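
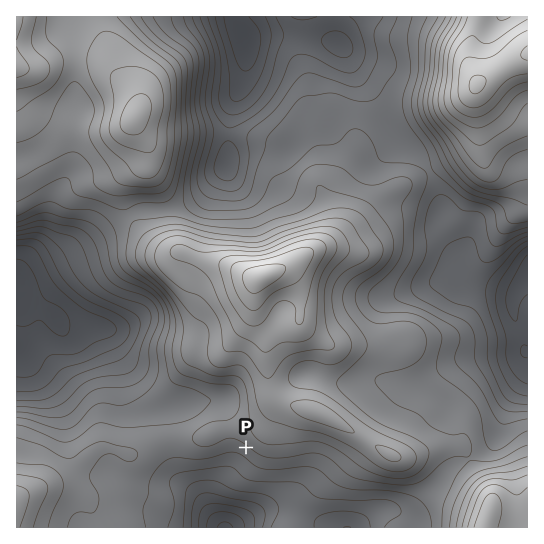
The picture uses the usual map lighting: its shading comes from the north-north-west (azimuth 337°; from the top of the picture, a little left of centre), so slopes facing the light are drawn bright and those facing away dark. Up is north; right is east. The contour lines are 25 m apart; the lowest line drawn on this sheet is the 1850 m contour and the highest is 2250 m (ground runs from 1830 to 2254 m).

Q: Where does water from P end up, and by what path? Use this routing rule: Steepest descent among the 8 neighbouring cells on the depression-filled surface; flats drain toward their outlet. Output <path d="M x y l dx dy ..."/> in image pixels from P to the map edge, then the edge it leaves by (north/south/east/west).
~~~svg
<path d="M246 447l-8 8-1 6-6 8-12 12-2 5 0 29 2 3 4 9"/>
exit: south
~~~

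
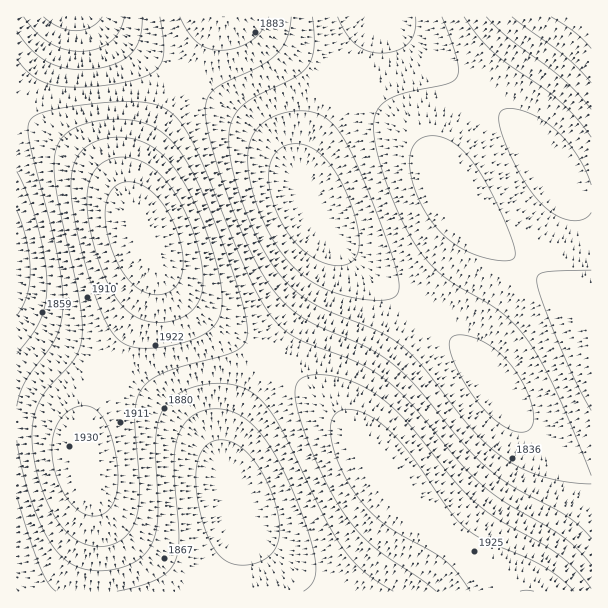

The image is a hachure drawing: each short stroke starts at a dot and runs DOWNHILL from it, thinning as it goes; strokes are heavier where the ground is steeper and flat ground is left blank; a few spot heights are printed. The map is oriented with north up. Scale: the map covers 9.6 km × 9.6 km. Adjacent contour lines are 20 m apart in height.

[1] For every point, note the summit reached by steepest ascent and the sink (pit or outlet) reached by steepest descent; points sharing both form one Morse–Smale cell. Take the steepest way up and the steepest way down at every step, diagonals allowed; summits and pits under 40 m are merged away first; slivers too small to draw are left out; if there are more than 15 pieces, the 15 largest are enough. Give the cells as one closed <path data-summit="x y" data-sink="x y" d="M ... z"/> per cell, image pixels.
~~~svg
<path data-summit="591 17" data-sink="311 204" d="M591 16l-216 0-7 22-10 21-48 81-9 31 5 24 12 23 18 24 41 38 79 62 28 29 44 57 32 30 30 22 2-1z"/><path data-summit="144 237" data-sink="236 498" d="M152 256l0 17-7 30-55 107-6 19-2 23-11-14-11-6-19-6-25-1 1 167 193 0 24-41 6-18 1-14-3-15-12-33 0-27 8-22 8-18 28-42-81-58-25-26z"/><path data-summit="144 237" data-sink="311 204" d="M374 16l-158 0-5 16-13 27-46 73-16 36-4 23 2 24 14 34 16 29 25 26 17 14 63 43 8-8 29-42 13-23 9-21 2-25-8-18-16-29-5-18 1-16 16-36 40-66 10-21z"/><path data-summit="527 591" data-sink="311 204" d="M326 229l4 13 0 19-6 18-18 32-35 51 47 35 31 31 45 60 35 35 84 69 78 0 1-112-13-6-19-16-32-30-44-57-28-29-99-78z"/><path data-summit="527 591" data-sink="236 498" d="M270 361l-28 43-14 34-2 33 12 33 3 20-7 27-23 39 1 2 300-1-83-68-35-35-45-60-31-31z"/><path data-summit="144 237" data-sink="17 263" d="M18 114l-2 0 0 309 25 3 19 6 11 6 7 6 3 8 3-23 6-19 55-107 7-30-1-16-6-18-15-32-22-30-37-31z"/><path data-summit="144 237" data-sink="72 17" d="M215 16l-198 0-1 97 23 13 51 36 28 27 16 27-2-25 8-35 18-34 40-63 13-27 5-12z"/>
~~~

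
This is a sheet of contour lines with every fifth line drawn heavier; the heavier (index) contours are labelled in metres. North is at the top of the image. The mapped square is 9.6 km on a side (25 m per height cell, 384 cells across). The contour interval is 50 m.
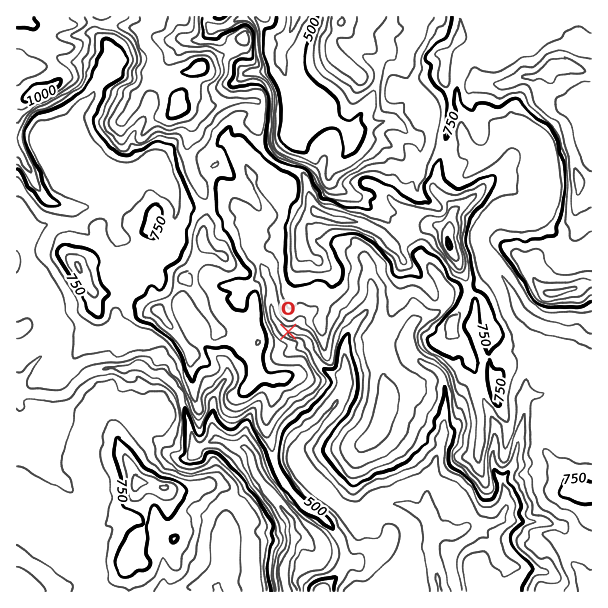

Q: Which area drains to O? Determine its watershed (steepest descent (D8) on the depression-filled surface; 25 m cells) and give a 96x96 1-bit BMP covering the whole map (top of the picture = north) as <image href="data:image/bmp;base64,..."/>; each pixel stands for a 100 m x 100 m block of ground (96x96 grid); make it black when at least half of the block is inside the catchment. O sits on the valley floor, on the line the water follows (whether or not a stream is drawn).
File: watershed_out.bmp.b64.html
<image width="96" height="96" href="data:image/bmp;base64,Qk2+BAAAAAAAAD4AAAAoAAAAYAAAAGAAAAABAAEAAAAAAIAEAAATCwAAEwsAAAIAAAAAAAAA////AAAAAAAAAAAAAAAAAAAAAAAAAAAAAAAAAAAAAAAAAAAAAAAAAAAAAAAAAAAAAAAAAAAAAAAAAAAAAAAAAAAAAAAAAAAAAAAAAAAAAAAAAAAAAAAAAAAAAAAAAAAAAAAAAAAAAAAAAAAAAAAAAAAAAAAAAAAAAAAAAAAAAAAAAAAAAAAAAAAAAAAAAAAAAAAAAAAAAAAAAAAAAAAAAAAAAAAAAAAAAAAAAAAAAAAAAAAAAAAAAAAAAAAAAAAAAAAAAAAAAAAAAAAAAAAAAAAAAAAAAAAAAAAAAAAAAAAAAAAAAAAAAAAAAAAAAAAAAAAAAAAAAAAAAAAAAAAAAAAAAAAAAAAAAAAAAAAAAAAAAAAAAAAAAAAAAAAAAAAAAAAAAAAAAAAAAAAAAAAAAAAAAAAAAAAAAAAAAAAAAAAAAAAAAAAAAAAAAAAAAAAAAAAAAAAAAAAAAAAAAAAAAAAAAAAAAAAAAAAAAAAAAAAAAAAAAAAAAAAAAAAAAAAAAAAAAAAAAAAAAAAAAAAAAAAAAAAAAAAAAAAAAAAAAAAAAAAAAAAAAAAAAAAAAAAAAAAAAAAAAAAAAAAAAAAAAAAAAAAAAAAAAAAAAAAAAAAAAAAAAAAAAAAAAAAAAAAAAAAAAAAAAAAAAAAAAwAAAAAAAAAAAAAAB+AAAAAAAAAAAAAAH/AAAAAAAAAAAAAAP/gAAAAAAAAAAAAAf/gAAAAAAAAAAAAA//gAAAAAAAAAAAAA//wAAAAAAAAAAAAB//wAAAAAAAAAAAAB//wAAAAAAAAAAAAD//wAAAAAAAAAAAAD//wAAAAAAAAAAAAH//4AAAAAAAAAAAAP//4AAAAAAAAAAAAH//4AAAAAAAAAAAAD//4AAAAAAAAAAAAD//8AAAAAAAAAAAAB//8AAAAAAAAAAAAB//8AAAAAAAAAAAAB//4AAAAAAAAAAAAB//4AAAAAAAAAAAAB//4AAAAAAAAAAAAA//8AAAAAAAAAAAAA//+AAAAAAAAAAAAA//+AAAAAAAAAAAAA//+AAAAAAAAAAAAA//+AAAAAAAAAAAAB//+AAAAAAAAAAAAD//+AAAAAAAAAAAAD//8AAAAAAAAAAAAH//8AAAAAAAAAAAAH//wAAAAAAAAAAAAH/+AAAAAAAAAAAAAP/8AAAAAAAAAAAAAP/4AAAAAAAAAAAAAP/4AAAAAAAAAAAAAH/4AAAAAAAAAAAAAH/4AAAAAAAAAAAAAH/wAAAAAAAAAAAAAH/wAAAAAAAAAAAAAP/4AAAAAAAAAAAAAP/4AAAAAAAAAAAAAAPwAAAAAAAAAAAAAAAAAAAAAAAAAAAAAAAAAAAAAAAAAAAAAAAAAAAAAAAAAAAAAAAAAAAAAAAAAAAAAAAAAAAAAAAAAAAAAAAAAAAAAAAAAAAAAAAAAAAAAAAAAAAAAAAAAAAAAAAAAAAAAAAAAAAAAAAAAAAAAAAAAAAAAAAAAAAAAAAAAAAAAAAAAAAAAAAAAAAAAAAAAAAAAAAAAAAAAAAAAAAAAAAAAAAAAAAAA="/>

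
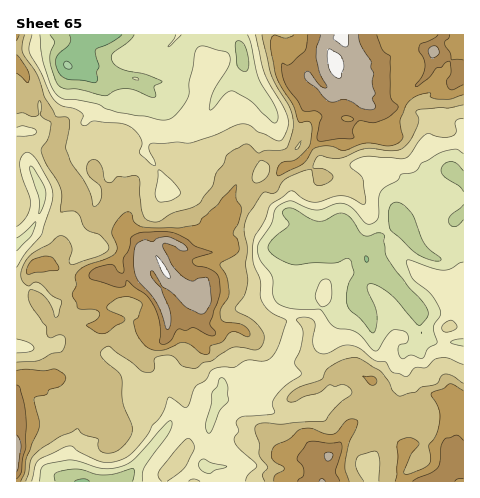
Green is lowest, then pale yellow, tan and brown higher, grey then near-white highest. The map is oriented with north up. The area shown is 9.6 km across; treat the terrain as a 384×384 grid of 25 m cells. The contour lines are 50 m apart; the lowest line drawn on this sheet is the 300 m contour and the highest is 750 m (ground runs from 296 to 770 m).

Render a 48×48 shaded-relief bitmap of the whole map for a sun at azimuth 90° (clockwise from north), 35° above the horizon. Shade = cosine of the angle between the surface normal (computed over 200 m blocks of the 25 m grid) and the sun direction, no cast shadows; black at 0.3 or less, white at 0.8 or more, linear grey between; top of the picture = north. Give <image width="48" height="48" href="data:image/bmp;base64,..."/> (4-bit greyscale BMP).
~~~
<image width="48" height="48" href="data:image/bmp;base64,Qk32BAAAAAAAAHYAAAAoAAAAMAAAADAAAAABAAQAAAAAAIAEAAATCwAAEwsAABAAAAAAAAAAAAAAABEREQAiIiIAMzMzAERERABVVVUAZmZmAHd3dwCIiIgAmZmZAKqqqgC7u7sAzMzMAN3d3QDu7u4A////AP/sqpZnhjJXmYmYd1REVmV73bl1ZlVpqv/rmXVXmnRGeruXh2Q0VVV73bllaIZFif/amGVXm8lFaLuHh1M0ZmZ67rl1aKhDaP/LqGZnm8yFZ5uYdlVEZ2Z53rl2Z5hUZ/66qYd3is3HVpqXZmVnZWiYm7mHZ5lUeO26qYeIebzKZpuWZlV4dVmoaKmJiJhUee26qZiIirq7loumZmd4h3iHVpmJmZhUee26qYiHi6mrl4uoZ3h2Z4iHZomImZhUee2pqYh3qpmqmKupdmiGV4iId3iYiYdVicuZqYd4qpmaiKupd3eGRoiYh2eamHVXiamIu5eJq5iZh6u6d4iHVWeIh2esqXdli3iIq5iJqoeah5q6iKh3d2Zmd3m8uGd3mnh3mYiaqGeqdompmqiIh2d2Z5q7uHZnmndmdnm6hniZd3ebqYialmiHZ5uZuYdXmnZndWi6d4VYqXeaqXmst2moeKuHmpdomXdnhmeJl2Vmmoh6uYu7yGmpiKt1irhWiYh2d3d5qHdTioebqau6uXm6map1erc0inZod3dnmYdCmni9uqqqmIq7qalmiqdDelV5hWiJqXYjqGjO2qq7qYiaqphnm5ZEaDWJdFeaqHQXlnnO3LvMqXZ6u5doqnVFeEaHdUeYiGJZd5m93LzLqYZ6u4eJl1RWiFd2h1Z3iEWHeqit27zLqYd5u5iZdEZ3iBWImFRolkd2vJisy83LqYd4mqmHVFeYdgF6u3RFdUZ5y6qqq97KmYiIibllVYqoZAFYq6lkMiWbuaqprP/amZmIiahVaal3dzNGirl0IzWJisuYjP/amYiImYdmipd4iJY1eZdkNmZ3mpiJrN3cqYiJmHeImXZ5mMlEiGZ2V6qHd3d3ndzduYiJl1arqGaJmMxzaHdmeLyXZ3ZmjNveyXeJhja8p3eJmcyTR4h1ebyod2ZVe8vNx0aahVnMp3iImcyjJomGaby5d2VVerqquFeZh4vLmIiYmc2CN5mHeKu6d2ZmaamJuWeJmau6mZmZmdtRSJmIiJq5d3d2aLpnqoeJqqqqqZqpmdkiepiJmZqod3eHZqtzarmZqqmZmJupiLclmpiJmamGeIeId4qGZ5yomqmIiaqqh5dGqpmZial3iIeIh4mId1iXeql2i7qaiIdVm5mYiamYiId3d4mZVWNYiJh4rduZmodUe6mIiaqYiJd2d4qpQ1InqqmJrNuYm3dmi7mIiamIeJl3d5qoMDU3qYiKvLuYq3iJmqqZmZmYd4mHeJqnECdnmHeKzcqImXmruZmZiJmYZniYeJqEADd3h2irzLmIiVnO2YmYeJmHdmiZiJlgAWZniJmsyZl3ilnv2YmHd4iHdmeamZcgBGd2eJu8yHmWaJz/6od2Z4iIhlaKuoQAFWhleau7uWaYZe//6mZlV4iIl1V5zGEANmZFmqu7qnV5df7v2oZVZ4iImGZ5zVAAZ2Q1mqu6qWNruf7dy5dmVneImXeZukACeFM2iru7qFN8y//cu6qGVFeHeJiZqDAFh0M1e8u7qGdoqg=="/>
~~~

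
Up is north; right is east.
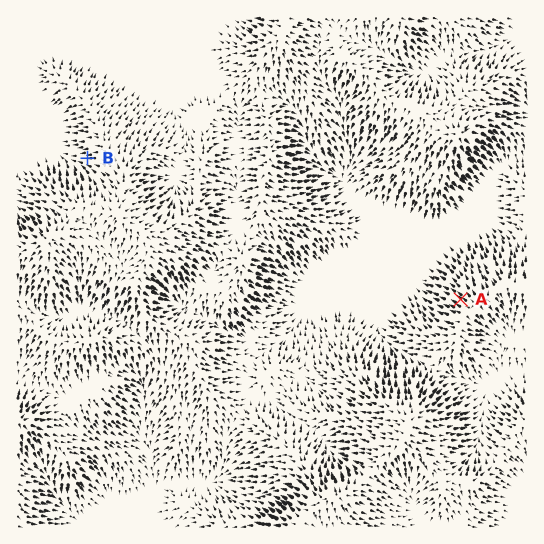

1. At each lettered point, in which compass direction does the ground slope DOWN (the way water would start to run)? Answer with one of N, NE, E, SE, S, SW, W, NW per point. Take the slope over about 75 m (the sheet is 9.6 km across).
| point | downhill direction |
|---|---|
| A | NW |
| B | W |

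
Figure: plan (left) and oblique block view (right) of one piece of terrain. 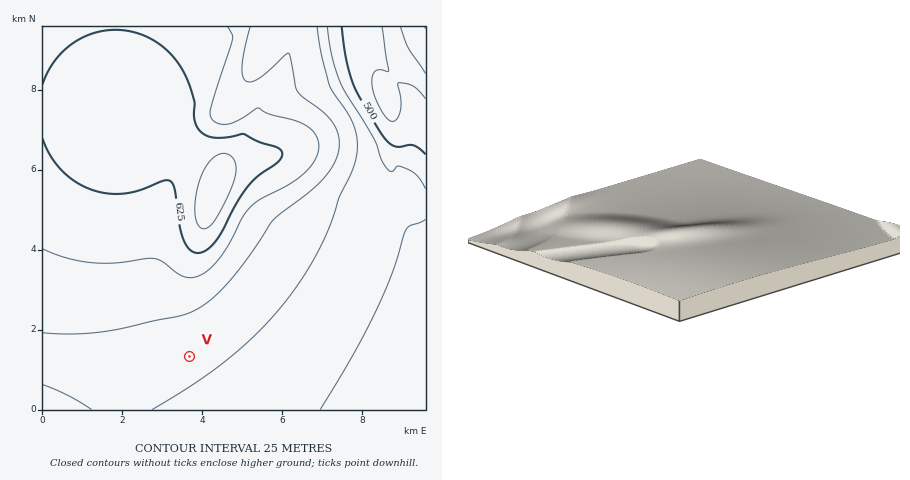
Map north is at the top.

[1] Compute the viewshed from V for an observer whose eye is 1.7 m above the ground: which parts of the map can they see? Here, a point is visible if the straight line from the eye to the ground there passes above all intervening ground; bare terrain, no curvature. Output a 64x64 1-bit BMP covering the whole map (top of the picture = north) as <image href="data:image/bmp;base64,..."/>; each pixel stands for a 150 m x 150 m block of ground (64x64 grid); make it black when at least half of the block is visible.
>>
<image width="64" height="64" href="data:image/bmp;base64,Qk0+AgAAAAAAAD4AAAAoAAAAQAAAAEAAAAABAAEAAAAAAAACAAATCwAAEwsAAAIAAAAAAAAA////AAAAAAAf///////////////////////////////wH////////4AP////////AAP///////8AAf///////wAB////////AAD///////8AAP///////wAA///wAH//AAD//8AAA/8AAf//gAAAPwAB//8AAAADAAH//wAAAAAAA//+AAAAAAAD//4AAAAAAAP//gAAAAAAA//+AAAAAAAH7/4AAAAAAAfH/gAAAAAAB8f+AAAAAAAHg/4AAAAAAAeD/gAAAAAAB4P+AAAAAAAHAf4AAAAAAAMB/gAAAAAAAwD+AAAAAAAAAP4AAAAAAAAAfgAAAAAAAAA8AAAAAAAAABwAAAAAAAAAAAAAAAAAAAAAAAAAAAAAAAAAAAAAAAAAAD+AAAAAAAAAf+AAAAAAAAA/8AAAAAAAAB/4AAAAAAAAD/wAAAAAAAAD+AAAAAAAAAAAAAAAAAAAAAAAAAAAAAAAAAAAAAAAAAAAAAAAAAAAAAAAAAAAAAAAAAAAAAAAAAAAAAAAAAAAAAAAAAAAAAAAAAAAAAAAAAAAAAAAAAAAAAAAAAAAAAAAAAAAAAAAAAAAAAAAAAAAAAAAAAAAAAAAAAAAAAAAAAAAAAAAAAAAAAAAAAAAAAAAAAAAAAAAAAAAAAAAAAAAAAAAAAAAAAAAAAAAAAAAAAAAAAAAAAAAAAAAAA=="/>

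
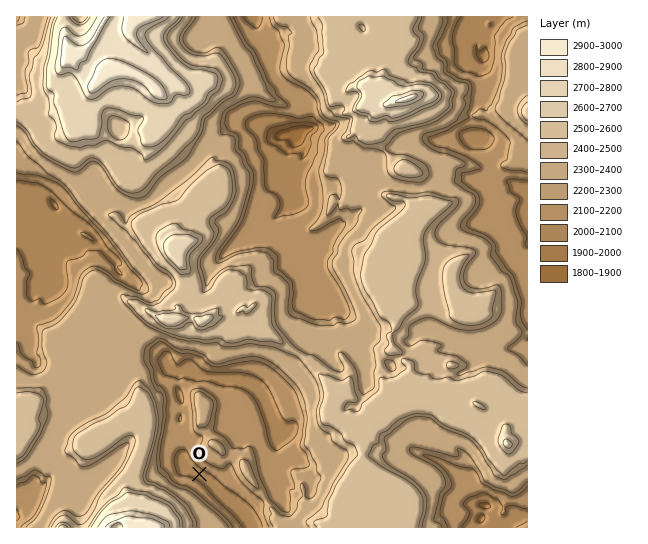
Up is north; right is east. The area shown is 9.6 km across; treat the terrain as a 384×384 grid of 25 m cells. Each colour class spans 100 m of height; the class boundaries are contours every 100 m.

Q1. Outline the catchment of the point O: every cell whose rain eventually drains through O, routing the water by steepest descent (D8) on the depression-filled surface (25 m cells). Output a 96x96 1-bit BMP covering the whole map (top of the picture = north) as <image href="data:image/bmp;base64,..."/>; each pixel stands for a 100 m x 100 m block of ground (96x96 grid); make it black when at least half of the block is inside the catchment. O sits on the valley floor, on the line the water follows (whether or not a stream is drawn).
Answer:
<image width="96" height="96" href="data:image/bmp;base64,Qk2+BAAAAAAAAD4AAAAoAAAAYAAAAGAAAAABAAEAAAAAAIAEAAATCwAAEwsAAAIAAAAAAAAA////AAAAAAAAAAPwAAA8OAPAAAAAAAfwAAB/+AeAAAAAAAf4AAB//A+AAAAAAAf8AAD//j+AAAAAAAf+AAH///+AAAAAAAf/AAH///+AAAAAAAf/gAP///8AAAAAAAf/gAf///4AAAAAAAf/wAf///gAAAAAAAP/wA///+AAAAAAAAP/4B///4AAAAAAAAP/4B///4AAAAAAAAH/8D///4AAAAAAAAH//P///4AAAAAAAAH//////4AAAAAAAAD//////4AAAAAAD4D//////wAAAADAH8B//////gAAAADkP+B//////gAAAAD///D//////AAAAAB///z/////8AAAAAB///9/////4AAAAAAf////////4AAAAAAf////////4AAAAAAP////////4AAAAAAH////////4AAAAAAB////////4AAAAAAA////////wAAAAAAAf///////gAAAAAAAf///////AAAAAAAAP//////+AAAAAAAAH//////8AAAAAAAAD//////4AAAAAAAAB//////wAAAAAAAAA//////AAAAAAAAAA/////+AAAAAAAAAAf////8AAAAAAAAAAP////wAAAAAAAAAAf////gAAAAAAAAAAf/og/gAAAAAAAAAAf+AAHAAAAAAAAAAAf8AAAAAAAAAAAAAAfgAAAAAAAAAAAAAAPAAAAAAAAAAAAAAAAAAAAAAAAAAAAAAAAAAAAAAAAAAAAAAAAAAAAAAAAAAAAAAAAAAAAAAAAAAAAAAAAAAAAAAAAAAAAAAAAAAAAAAAAAAAAAAAAAAAAAAAAAAAAAAAAAAAAAAAAAAAAAAAAAAAAAAAAAAAAAAAAAAAAAAAAAAAAAAAAAAAAAAAAAAAAAAAAAAAAAAAAAAAAAAAAAAAAAAAAAAAAAAAAAAAAAAAAAAAAAAAAAAAAAAAAAAAAAAAAAAAAAAAAAAAAAAAAAAAAAAAAAAAAAAAAAAAAAAAAAAAAAAAAAAAAAAAAAAAAAAAAAAAAAAAAAAAAAAAAAAAAAAAAAAAAAAAAAAAAAAAAAAAAAAAAAAAAAAAAAAAAAAAAAAAAAAAAAAAAAAAAAAAAAAAAAAAAAAAAAAAAAAAAAAAAAAAAAAAAAAAAAAAAAAAAAAAAAAAAAAAAAAAAAAAAAAAAAAAAAAAAAAAAAAAAAAAAAAAAAAAAAAAAAAAAAAAAAAAAAAAAAAAAAAAAAAAAAAAAAAAAAAAAAAAAAAAAAAAAAAAAAAAAAAAAAAAAAAAAAAAAAAAAAAAAAAAAAAAAAAAAAAAAAAAAAAAAAAAAAAAAAAAAAAAAAAAAAAAAAAAAAAAAAAAAAAAAAAAAAAAAAAAAAAAAAAAAAAAAAAAAAAAAAAAAAAAAAAAAAAAAAAAAAAAAAAAAAAAAAAAAAAAAAAAAAAAAAAAAAAAAAAAAAAAAAAAAAAAAAAAAAAAAAAAAAAAAAAAAAAAAAAAAAAAAAAAAAAAAAAAAAAAAAAAAAAAAAAAAAAAAAAAAAAAAAAAAAAAAAAAAAAAAA="/>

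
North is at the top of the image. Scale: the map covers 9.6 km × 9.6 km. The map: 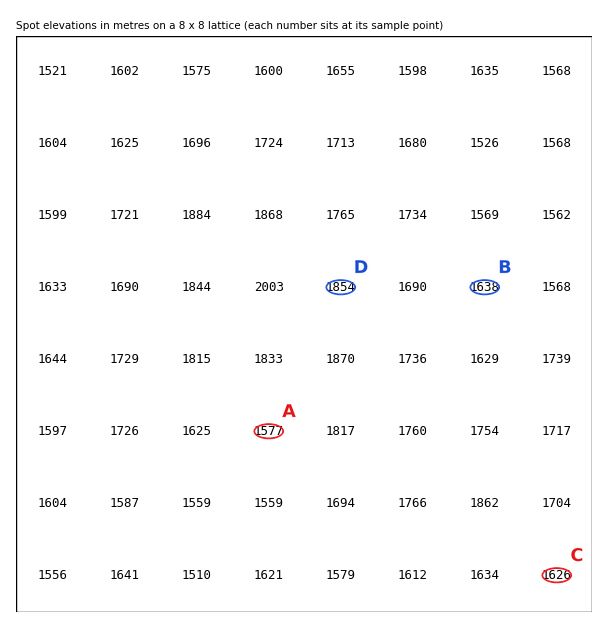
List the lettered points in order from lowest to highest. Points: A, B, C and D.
A C B D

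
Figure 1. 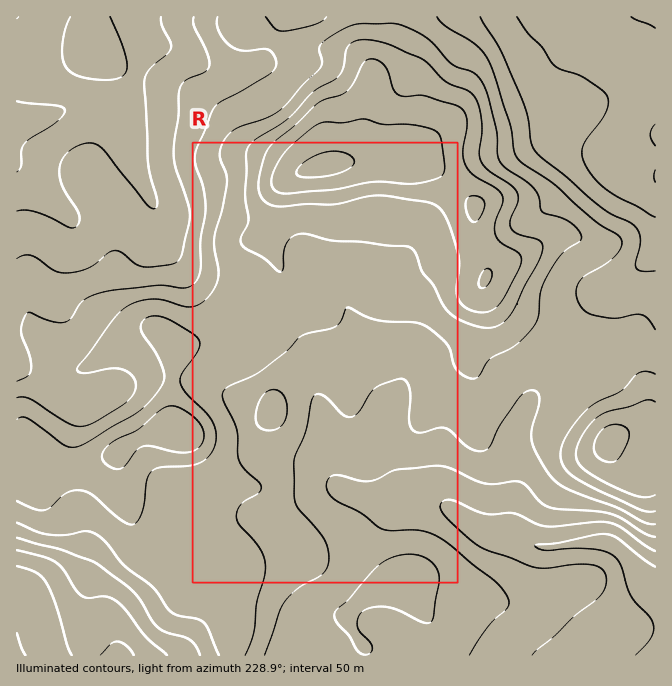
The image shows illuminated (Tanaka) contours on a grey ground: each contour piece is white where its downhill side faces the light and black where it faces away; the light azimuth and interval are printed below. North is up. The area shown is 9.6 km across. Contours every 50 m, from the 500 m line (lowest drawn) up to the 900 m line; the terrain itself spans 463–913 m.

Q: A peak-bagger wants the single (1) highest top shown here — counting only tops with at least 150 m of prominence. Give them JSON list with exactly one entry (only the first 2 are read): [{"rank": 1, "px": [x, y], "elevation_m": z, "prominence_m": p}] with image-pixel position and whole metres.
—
[{"rank": 1, "px": [325, 165], "elevation_m": 913, "prominence_m": 450}]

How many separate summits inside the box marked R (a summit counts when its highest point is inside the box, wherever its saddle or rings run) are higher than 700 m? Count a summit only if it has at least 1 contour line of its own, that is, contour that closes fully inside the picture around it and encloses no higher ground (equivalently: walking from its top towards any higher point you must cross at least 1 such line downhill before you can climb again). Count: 2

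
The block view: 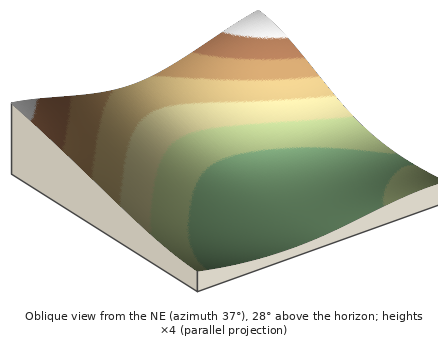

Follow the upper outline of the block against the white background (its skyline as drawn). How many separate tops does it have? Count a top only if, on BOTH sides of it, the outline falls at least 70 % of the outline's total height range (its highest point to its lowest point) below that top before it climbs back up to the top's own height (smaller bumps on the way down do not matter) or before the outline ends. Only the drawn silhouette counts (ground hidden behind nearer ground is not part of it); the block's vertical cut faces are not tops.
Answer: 0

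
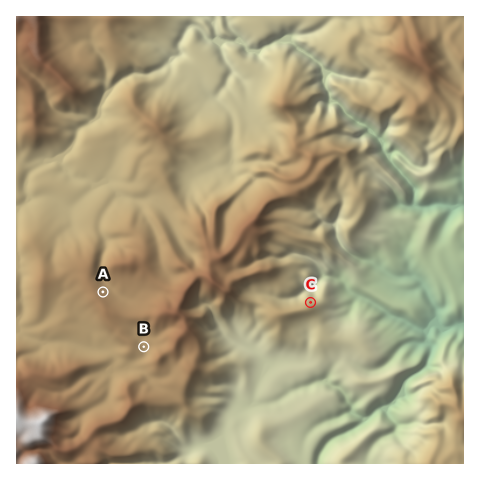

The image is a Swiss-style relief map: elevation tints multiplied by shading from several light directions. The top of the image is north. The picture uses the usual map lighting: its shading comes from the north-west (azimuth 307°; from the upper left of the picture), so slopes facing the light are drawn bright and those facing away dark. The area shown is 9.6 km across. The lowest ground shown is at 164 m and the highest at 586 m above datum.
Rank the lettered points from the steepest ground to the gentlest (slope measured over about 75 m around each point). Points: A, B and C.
C A B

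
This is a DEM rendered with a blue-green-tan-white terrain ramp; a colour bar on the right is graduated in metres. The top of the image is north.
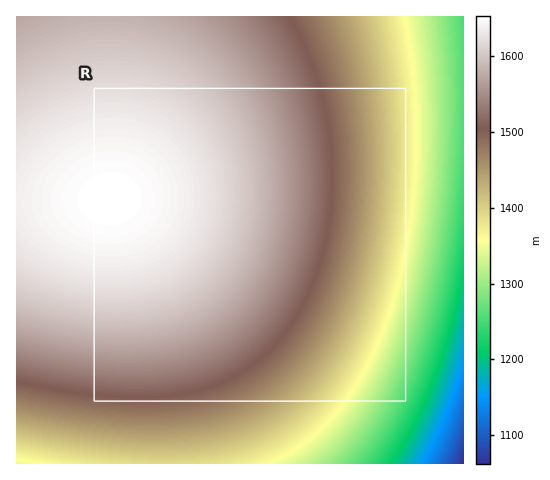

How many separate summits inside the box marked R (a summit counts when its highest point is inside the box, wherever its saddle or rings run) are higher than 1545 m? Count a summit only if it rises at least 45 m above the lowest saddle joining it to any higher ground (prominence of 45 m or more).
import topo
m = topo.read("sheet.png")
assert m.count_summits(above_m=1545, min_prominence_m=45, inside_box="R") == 1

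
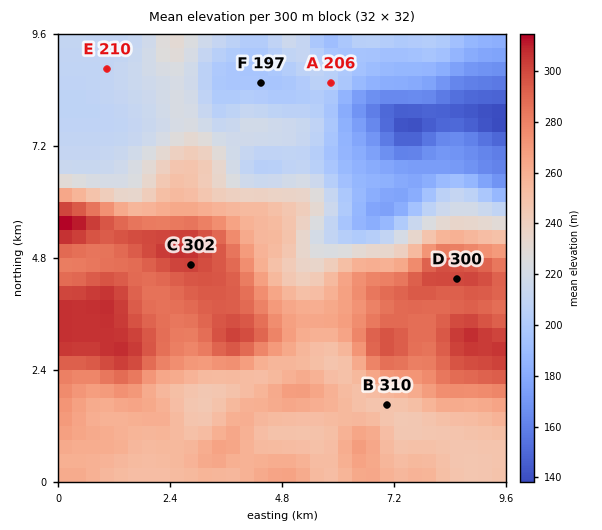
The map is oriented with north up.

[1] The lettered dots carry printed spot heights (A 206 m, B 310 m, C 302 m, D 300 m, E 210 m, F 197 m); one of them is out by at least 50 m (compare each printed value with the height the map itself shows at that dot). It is B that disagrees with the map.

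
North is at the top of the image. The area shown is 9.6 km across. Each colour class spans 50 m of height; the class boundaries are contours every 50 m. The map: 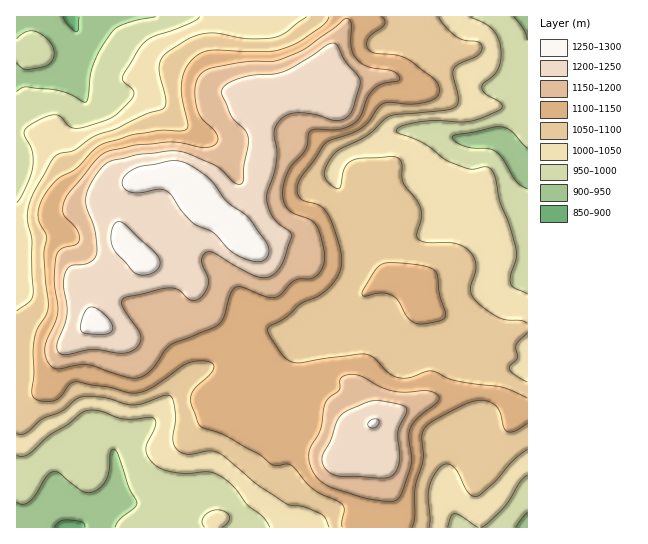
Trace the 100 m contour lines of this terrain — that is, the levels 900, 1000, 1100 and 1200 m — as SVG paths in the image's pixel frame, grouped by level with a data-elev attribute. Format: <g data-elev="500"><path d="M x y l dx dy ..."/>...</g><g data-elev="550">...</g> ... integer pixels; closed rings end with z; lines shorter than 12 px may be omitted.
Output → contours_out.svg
<g data-elev="900"><path d="M54 527l5-5 8-2 15 2 3 2 0 3"/><path d="M79 17l0 12-2 3-8-6-6-9"/></g><g data-elev="1000"><path d="M222 527l6-5 1-5-3-5-8-2-8 2-6 5-2 5 3 5"/><path d="M448 527l3-11 4-2 24 13"/><path d="M481 527l6-4 16-15 18-27 6-6"/><path d="M17 455l5 1 7-2 20-19 18-10 13-11 6-3 13 0 26 8 28-1 3 3-1 5-9 23 1 6 6 8 9 6 12 3 13 1 20-1 12 3 14 11 14 19 16 12 7 10"/><path d="M527 294l-13-6-3-5 0-8 5-17 0-8-7-25-9-24-5-23-4-8-6-3-15 2-19-6-8-5-19-15-28-12 1-2 4-3 20-4 16-1 25 1 11-1 28-12 1-3-1-3-15-9-4-7 1-4 11-8 5-8 2-13-2-13-4-8-5-6-20-10"/><path d="M200 17l-5 4-8 4-36 12-9 8-19 32 1 5 9 8 1 5-6 8-15 14-24 9-14 2-6-2-10-10-6-1-13 4-13 8-3 7 8 16 1 16-6 18-10 18"/></g><g data-elev="1100"><path d="M412 527l3-10 0-30 8-28-1-24 2-5 4-5 35-20 18-5 9 2 7 5 4 7 3 13 3 5 8-1 12-8"/><path d="M527 398l-24-11-48-6-22-10-7 0-17 7-11 0-10-5-14-15-8-4-37 4-28 5-8-1-10-7-15-22 0-4 2-3 15-8 16-15 16-6 9-6 9-10 5-11 2-9-1-11-12-35-10-10-18-6-4-8 1-6 3-7 22-32 6-5 22-8 11-5 7-7 9-13 5-4 7-2 19 2 12-1 13-4 5-5 0-7-3-6-26-21-13-5-23-2-6-4-1-6 2-5 15-13 1-4-3-4"/><path d="M416 323l7 1 14-2 6-3 2-2 0-6-6-17-3-21-6-5-13-3-26-2-10 2-6 5-10 17-3 6 0 2 4 1 16-3 10 2 6 6 10 17z"/><path d="M329 17l-5 8-21 14-24 11-12 1-54-1-14 4-11 11-6 14 0 16 6 30-2 5-7 1-20-1-24 4-32 10-9 6-17 18-18 10-9 9-8 12-4 14 1 9 8 15-3 20 4 49-1 8-10 15-2 9-2 13 1 24-2 16 1 6 4 3 8 2 8-1 8-4 9-13 7-2 33 5 19 6 9 0 15-6 34-24 12-2 11 1 3 3 0 5-18 19-4 8 0 8 8 20 4 3 24 9 32 17 14 11 5 1 9-2 4 1 23 25 28 15 2 5-2 11 0 6"/></g><g data-elev="1200"><path d="M377 478l13-1 4-3 3-5 3-12-2-26 9-21-1-3-5-2-24-5-12 3-18 8-6 4-4 7-6 17-8 14-1 6 4 10 9 6z"/><path d="M61 354l8 0 24-5 30 4 11-3 6-7 1-8-18-28-1-4 1-4 4-2 43-9 9 2 11 10 8-1 7-6 3-8 0-7-6-17 1-6 4-3 7 1 25 15 19 9 11 0 8-6 7-10 8-26-3-4-15-12-4-8-3-9 0-9 7-20 3-14-3-29 7-11 5-4 7-2 18 1 26 7 8-2 5-5 4-8 6-25-2-6-13-14-8-16-4-2-6 2-17 12-27 15-9 2-29 3-15 5-7 5-1 7 8 20 4 6 11 10 3 7 0 9-4 21-1 14-2 3-7-2-19-17-26-11-11-3-43 4-24 6-10 8-11 17-4 13 1 10 8 22 2 23-2 4-5 4-5 2-14 2-4 3-2 4-2 12 4 20 0 10-10 31 1 5z"/></g>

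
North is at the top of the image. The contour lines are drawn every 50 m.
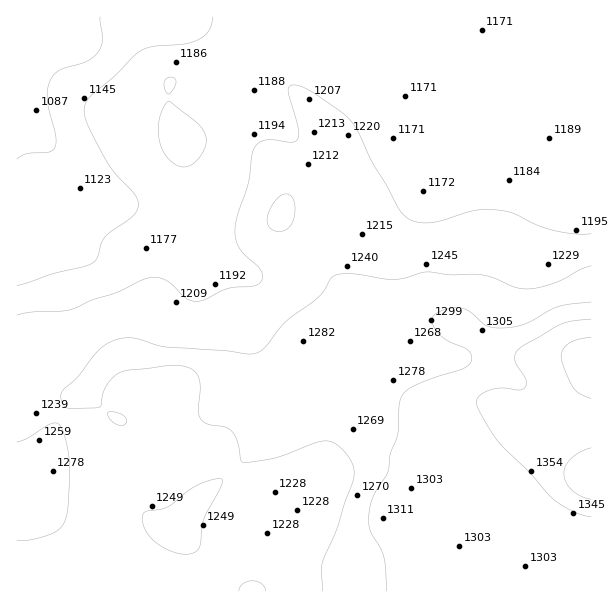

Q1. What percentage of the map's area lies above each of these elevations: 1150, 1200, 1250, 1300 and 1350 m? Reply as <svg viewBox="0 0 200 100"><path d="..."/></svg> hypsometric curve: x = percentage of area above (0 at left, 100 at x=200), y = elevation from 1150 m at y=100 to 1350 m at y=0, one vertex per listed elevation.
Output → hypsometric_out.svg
<svg viewBox="0 0 200 100"><path d="M184 100l-56-25-62-25-34-25-23-25"/></svg>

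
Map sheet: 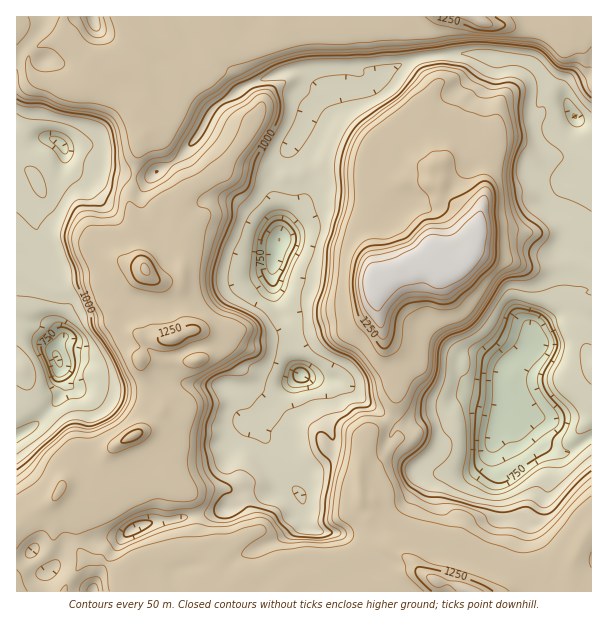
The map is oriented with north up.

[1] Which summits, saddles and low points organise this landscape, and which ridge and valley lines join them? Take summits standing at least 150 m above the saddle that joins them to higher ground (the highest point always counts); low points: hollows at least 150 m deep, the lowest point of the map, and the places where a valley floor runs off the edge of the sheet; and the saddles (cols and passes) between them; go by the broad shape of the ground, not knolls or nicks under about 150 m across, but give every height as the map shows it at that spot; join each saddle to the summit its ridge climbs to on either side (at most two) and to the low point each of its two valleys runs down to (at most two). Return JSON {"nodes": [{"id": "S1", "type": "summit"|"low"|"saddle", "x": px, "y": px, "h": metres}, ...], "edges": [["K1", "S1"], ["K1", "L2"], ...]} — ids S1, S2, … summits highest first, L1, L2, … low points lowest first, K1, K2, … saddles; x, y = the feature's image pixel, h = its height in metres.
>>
{"nodes": [
{"id": "S1", "type": "summit", "x": 431, "y": 258, "h": 1430},
{"id": "S2", "type": "summit", "x": 480, "y": 21, "h": 1335},
{"id": "S3", "type": "summit", "x": 470, "y": 591, "h": 1332},
{"id": "L1", "type": "low", "x": 501, "y": 408, "h": 634},
{"id": "L2", "type": "low", "x": 57, "y": 357, "h": 643},
{"id": "L3", "type": "low", "x": 279, "y": 240, "h": 650},
{"id": "L4", "type": "low", "x": 302, "y": 374, "h": 709},
{"id": "K1", "type": "saddle", "x": 96, "y": 482, "h": 1169},
{"id": "K2", "type": "saddle", "x": 389, "y": 419, "h": 1109},
{"id": "K3", "type": "saddle", "x": 134, "y": 177, "h": 1104},
{"id": "K4", "type": "saddle", "x": 189, "y": 137, "h": 1023},
{"id": "K5", "type": "saddle", "x": 437, "y": 54, "h": 910},
{"id": "K6", "type": "saddle", "x": 273, "y": 173, "h": 905},
{"id": "K7", "type": "saddle", "x": 291, "y": 335, "h": 894}],
"edges": [["K1", "S3"], ["K1", "L1"], ["K1", "L2"], ["K2", "S1"], ["K2", "S3"], ["K2", "L1"], ["K2", "L4"], ["K3", "S2"], ["K3", "S3"], ["K3", "L2"], ["K4", "S2"], ["K4", "L2"], ["K4", "L3"], ["K5", "S1"], ["K5", "S2"], ["K5", "L1"], ["K5", "L3"], ["K6", "S1"], ["K6", "S3"], ["K6", "L3"], ["K7", "S1"], ["K7", "S3"], ["K7", "L3"], ["K7", "L4"]]}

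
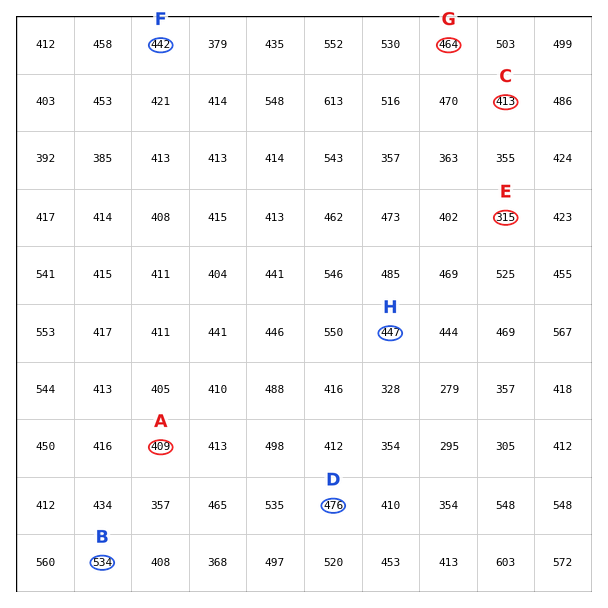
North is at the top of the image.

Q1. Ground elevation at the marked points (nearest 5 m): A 410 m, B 535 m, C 415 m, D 475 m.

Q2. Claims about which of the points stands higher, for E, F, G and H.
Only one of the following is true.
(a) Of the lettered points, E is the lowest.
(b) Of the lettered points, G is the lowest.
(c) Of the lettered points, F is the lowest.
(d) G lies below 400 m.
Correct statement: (a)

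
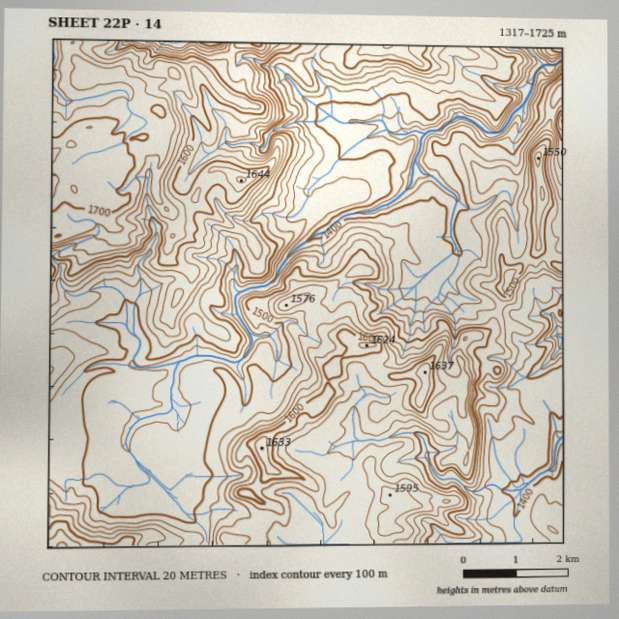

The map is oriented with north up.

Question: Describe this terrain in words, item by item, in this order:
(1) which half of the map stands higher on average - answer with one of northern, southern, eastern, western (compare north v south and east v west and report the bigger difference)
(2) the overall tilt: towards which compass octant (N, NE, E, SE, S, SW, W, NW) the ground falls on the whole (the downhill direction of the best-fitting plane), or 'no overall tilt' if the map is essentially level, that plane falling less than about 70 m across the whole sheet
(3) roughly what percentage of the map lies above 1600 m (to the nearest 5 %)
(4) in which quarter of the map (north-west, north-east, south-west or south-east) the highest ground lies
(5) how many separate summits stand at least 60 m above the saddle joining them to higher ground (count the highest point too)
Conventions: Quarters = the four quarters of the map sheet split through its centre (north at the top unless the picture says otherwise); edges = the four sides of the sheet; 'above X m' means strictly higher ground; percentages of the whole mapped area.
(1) On average the western half of the map is the higher ground.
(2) On the whole the ground falls towards the east.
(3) Roughly 15 % of the ground is higher than 1600 m.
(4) Look to the north-west quarter for the highest ground.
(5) There are 6 summits with 60 m or more of prominence.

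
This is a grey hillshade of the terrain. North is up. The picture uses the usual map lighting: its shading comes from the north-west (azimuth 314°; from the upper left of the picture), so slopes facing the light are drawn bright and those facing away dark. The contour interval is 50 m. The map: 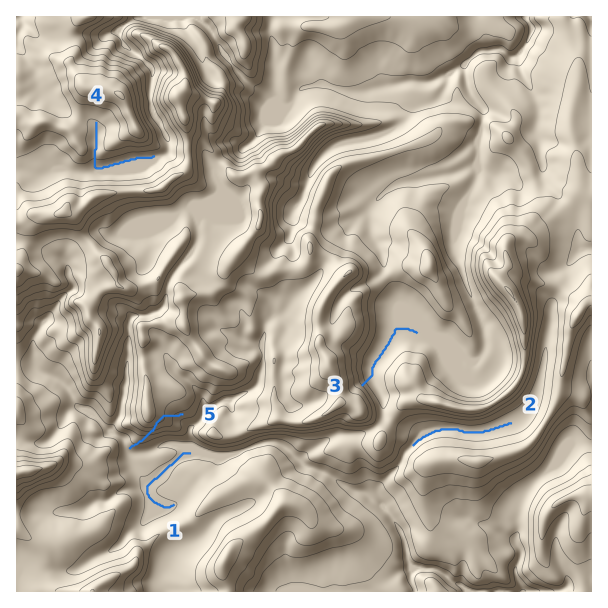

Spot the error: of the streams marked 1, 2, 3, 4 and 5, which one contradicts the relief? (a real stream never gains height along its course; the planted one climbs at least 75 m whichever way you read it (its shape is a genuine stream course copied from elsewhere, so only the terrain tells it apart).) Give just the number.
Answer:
5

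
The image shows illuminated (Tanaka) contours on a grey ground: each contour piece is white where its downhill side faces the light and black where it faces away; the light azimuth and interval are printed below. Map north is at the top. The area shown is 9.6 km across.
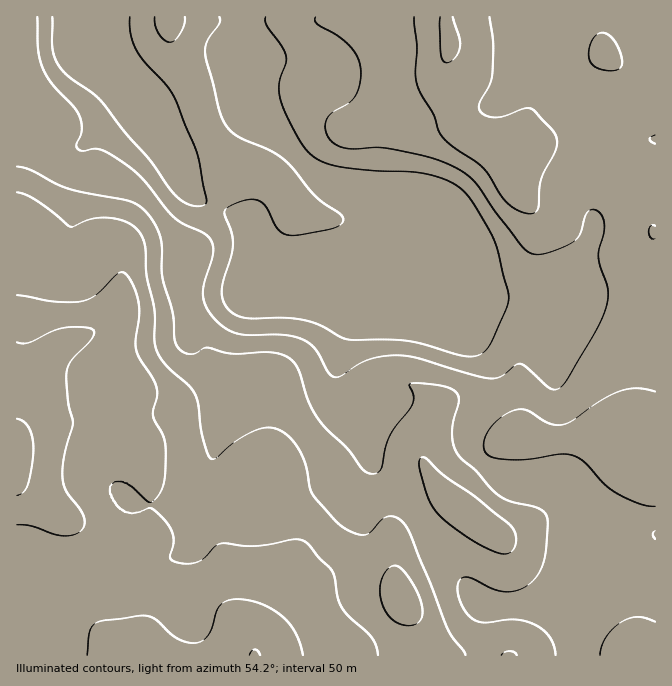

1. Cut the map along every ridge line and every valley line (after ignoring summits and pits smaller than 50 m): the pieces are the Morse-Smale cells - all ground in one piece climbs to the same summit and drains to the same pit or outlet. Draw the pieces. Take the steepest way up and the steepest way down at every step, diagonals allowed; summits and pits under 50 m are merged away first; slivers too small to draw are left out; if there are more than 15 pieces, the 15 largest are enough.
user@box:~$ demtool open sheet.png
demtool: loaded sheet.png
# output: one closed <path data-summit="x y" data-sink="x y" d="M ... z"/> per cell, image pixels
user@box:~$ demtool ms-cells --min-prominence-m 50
<path data-summit="17 447" data-sink="77 17" d="M77 16l-61 1 0 617 12-1 13-15 15-24 22-21 29-4 11-5 17-3 25 0 17-5 8-5 8-13 3-36 16-43 1 11 6 12 18 19 8 7 12 5 13-2 44-22 40-11 12-11 4-8-2 14-7 12-3 12 1 18 7 22 0 20-5 20 0 20 12 21 32 35 5 3 245 0 1-363-4-2-13 0-24-5-38 10-13 0-17-7-25 5-27 2-91-38-39-37-2 6-11 11-14 5-21 1-23 5-14-1-12-10-10-14-26-11-13-4-17-8-13-11-16-37-19-28-10-27-14-14-20-15-29-29-3-5z"/><path data-summit="450 43" data-sink="77 17" d="M655 16l-410 0-1 37 25 62 17 30 49 48 22 11 6 8 1 8 40 38 91 38 27-2 22-5 20 7 13 0 38-10 40 7z"/><path data-summit="255 655" data-sink="77 17" d="M370 459l-4 8-12 11-40 11-49 24-13-2-18-13-18-21-3-7-1-11-3 11-11 25-4 15-1 28-5 10-11 8-17 5-25 0-17 3-11 5-23 2-9 3-19 20-22 33-9 7-9 1 0 20 392 1-35-38-12-21 0-20 5-20 0-20-7-22-1-18 3-12 7-12z"/><path data-summit="169 18" data-sink="77 17" d="M244 16l-166 0 0 19 32 34 20 15 14 14 14 34 15 21 13 32 11 13 22 11 13 4 26 11 10 14 12 10 14 1 54-10 15-12 1-4-1-11-13-13-15-6-54-55-37-85z"/>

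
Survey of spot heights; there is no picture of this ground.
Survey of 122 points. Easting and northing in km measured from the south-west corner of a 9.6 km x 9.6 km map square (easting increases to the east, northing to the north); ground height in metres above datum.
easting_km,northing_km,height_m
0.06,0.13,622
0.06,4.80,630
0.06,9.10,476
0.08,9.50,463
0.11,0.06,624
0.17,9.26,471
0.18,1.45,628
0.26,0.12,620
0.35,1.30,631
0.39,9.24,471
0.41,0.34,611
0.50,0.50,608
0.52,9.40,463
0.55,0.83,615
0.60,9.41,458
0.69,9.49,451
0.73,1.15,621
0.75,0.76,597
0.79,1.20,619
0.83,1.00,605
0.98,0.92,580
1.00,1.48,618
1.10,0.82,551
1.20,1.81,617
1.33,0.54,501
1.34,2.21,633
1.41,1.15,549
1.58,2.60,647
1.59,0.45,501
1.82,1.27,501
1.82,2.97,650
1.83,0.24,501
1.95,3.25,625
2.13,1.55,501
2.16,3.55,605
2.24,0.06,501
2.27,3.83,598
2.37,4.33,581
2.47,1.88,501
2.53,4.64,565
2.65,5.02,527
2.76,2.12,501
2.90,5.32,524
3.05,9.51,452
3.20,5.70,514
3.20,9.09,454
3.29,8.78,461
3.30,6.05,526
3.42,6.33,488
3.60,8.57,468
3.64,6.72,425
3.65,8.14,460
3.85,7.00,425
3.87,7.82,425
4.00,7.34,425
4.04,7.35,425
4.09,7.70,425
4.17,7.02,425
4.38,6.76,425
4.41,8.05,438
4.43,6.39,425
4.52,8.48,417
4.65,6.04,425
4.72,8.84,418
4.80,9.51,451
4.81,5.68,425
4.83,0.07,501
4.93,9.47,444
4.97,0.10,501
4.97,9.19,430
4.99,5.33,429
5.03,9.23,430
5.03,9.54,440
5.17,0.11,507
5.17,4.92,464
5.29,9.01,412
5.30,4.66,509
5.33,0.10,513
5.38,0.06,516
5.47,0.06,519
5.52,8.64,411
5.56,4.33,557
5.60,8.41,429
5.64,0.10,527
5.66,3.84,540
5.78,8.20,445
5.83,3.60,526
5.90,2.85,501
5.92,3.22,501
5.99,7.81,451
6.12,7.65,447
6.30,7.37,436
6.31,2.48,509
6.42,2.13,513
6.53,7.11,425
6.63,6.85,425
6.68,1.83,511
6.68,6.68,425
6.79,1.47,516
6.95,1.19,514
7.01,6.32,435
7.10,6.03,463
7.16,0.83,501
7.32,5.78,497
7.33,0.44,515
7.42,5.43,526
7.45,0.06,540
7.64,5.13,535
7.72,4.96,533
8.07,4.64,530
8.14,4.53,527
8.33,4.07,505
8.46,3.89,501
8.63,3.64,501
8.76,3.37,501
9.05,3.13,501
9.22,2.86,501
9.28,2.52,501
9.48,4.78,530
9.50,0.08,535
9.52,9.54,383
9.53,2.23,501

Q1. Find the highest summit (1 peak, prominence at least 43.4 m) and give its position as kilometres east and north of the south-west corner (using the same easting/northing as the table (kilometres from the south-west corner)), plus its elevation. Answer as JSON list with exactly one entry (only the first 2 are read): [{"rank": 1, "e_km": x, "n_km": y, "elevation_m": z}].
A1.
[{"rank": 1, "e_km": 1.89, "n_km": 2.79, "elevation_m": 656}]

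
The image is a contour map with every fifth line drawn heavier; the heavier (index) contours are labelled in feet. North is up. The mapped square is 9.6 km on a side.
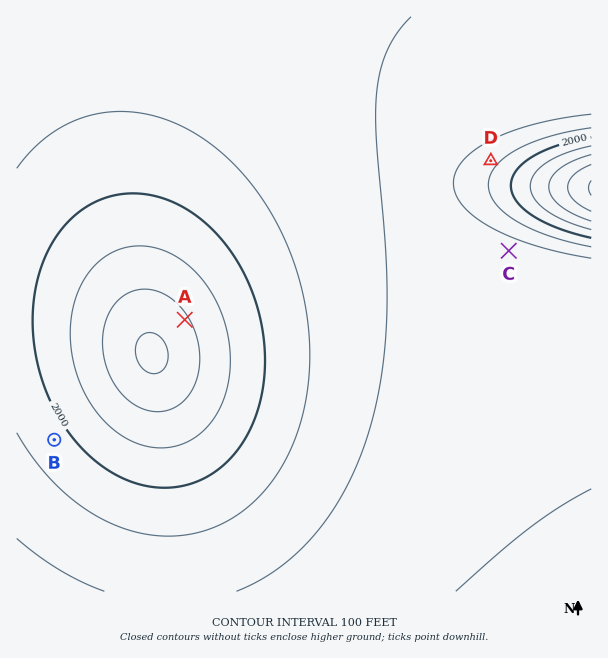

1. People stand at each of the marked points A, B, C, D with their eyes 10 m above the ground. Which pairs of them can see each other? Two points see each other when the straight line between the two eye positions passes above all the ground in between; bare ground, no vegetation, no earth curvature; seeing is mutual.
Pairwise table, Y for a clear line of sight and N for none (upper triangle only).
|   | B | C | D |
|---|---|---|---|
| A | N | Y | Y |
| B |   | N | N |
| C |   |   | N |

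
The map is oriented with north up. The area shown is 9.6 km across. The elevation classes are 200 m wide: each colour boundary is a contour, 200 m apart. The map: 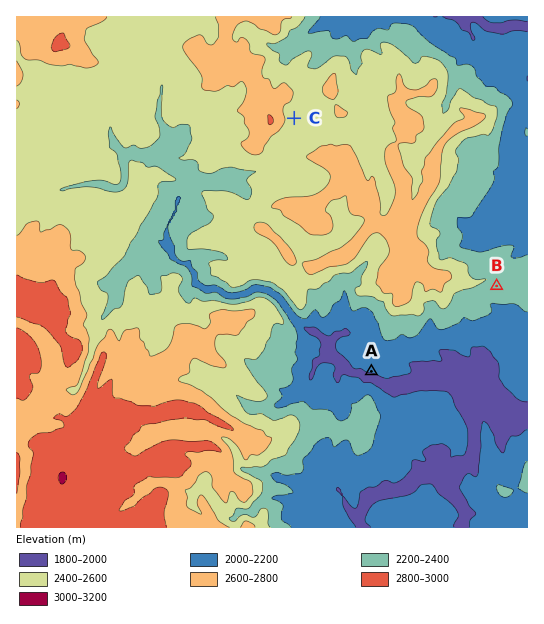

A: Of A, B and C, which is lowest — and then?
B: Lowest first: A B C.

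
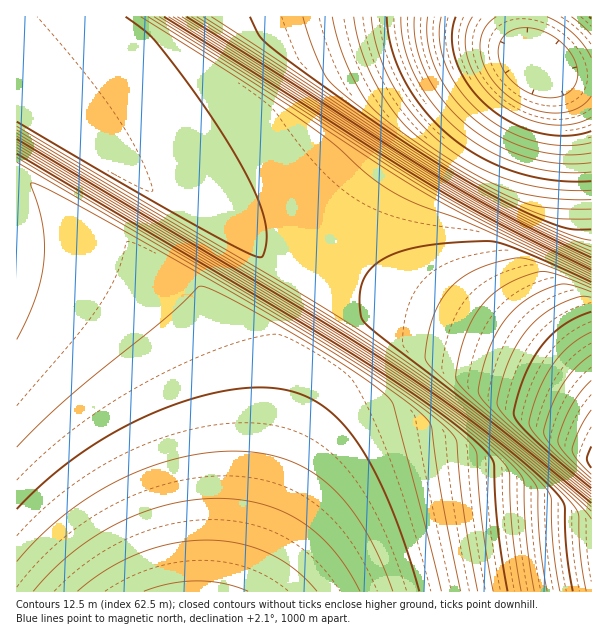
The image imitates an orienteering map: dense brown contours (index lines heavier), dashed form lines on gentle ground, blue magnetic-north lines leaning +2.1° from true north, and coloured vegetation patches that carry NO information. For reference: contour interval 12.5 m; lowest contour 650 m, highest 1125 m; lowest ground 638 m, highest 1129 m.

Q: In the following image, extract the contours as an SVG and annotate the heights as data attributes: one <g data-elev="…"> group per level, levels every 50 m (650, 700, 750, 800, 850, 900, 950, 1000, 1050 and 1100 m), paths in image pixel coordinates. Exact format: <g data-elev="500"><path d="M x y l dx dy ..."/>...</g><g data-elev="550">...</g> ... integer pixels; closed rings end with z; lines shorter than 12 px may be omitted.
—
<g data-elev="650"><path d="M548 98l-14-3-12-6-10-8-8-10-5-12-1-11 4-9 7-7 15-4 18 3 17 10 13 15 4 8 2 8-1 8-2 6-5 5-6 4-7 2z"/></g><g data-elev="700"><path d="M591 143l-27 3-28-4-29-11-25-17-21-22-15-26-6-25-1-12 2-12"/></g><g data-elev="750"><path d="M591 181l-37-1-36-7-35-14-31-21-27-27-20-30-13-33-5-31"/></g><g data-elev="800"><path d="M17 561l23-25 26-23 27-19 30-16 32-13 31-9 32-4 30 0 24 3 22 8 21 11 18 15 18 20 15 23 14 28 13 31"/><path d="M591 219l-37-1-31-11-63-33-71-46-41-30-20-18-13-27-12-36"/></g><g data-elev="850"><path d="M591 251l-69-32-67-37-258-165"/><path d="M17 162l313 185 72 46 43 33 8 9 4 6 6 69 15 81"/></g><g data-elev="900"><path d="M591 263l-79-40-65-36-270-170"/><path d="M17 147l342 206 77 51 59 45 20 19 9 12 2 57 8 54"/></g><g data-elev="950"><path d="M591 272l-93-46-61-34-278-175"/><path d="M17 136l345 207 76 51 71 53 46 39 14 14 8 10 2 6 2 42 5 33"/></g><g data-elev="1000"><path d="M591 282l-55-25-35-14-13-2-38 2-40 6-16 5-13 6-10 9-7 9-3 10-1 12 2 18 7 9 123 95 99 81"/><path d="M17 122l192 111 40 21 8 3 5 0 5-17-2-21-9-25-17-33-33-53-41-55-16-18-23-18"/></g><g data-elev="1050"><path d="M591 297l-12 0-18 6-17 11-14 13-11 14-9 18-8 21-5 22 4 9 15 17 75 63"/></g><g data-elev="1100"><path d="M591 380l-10 12-10 15-8 18-5 16 2 6 6 8 25 24"/></g>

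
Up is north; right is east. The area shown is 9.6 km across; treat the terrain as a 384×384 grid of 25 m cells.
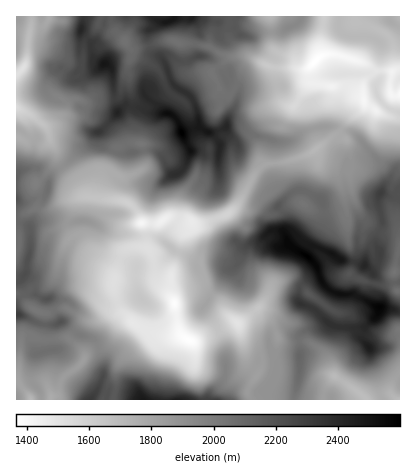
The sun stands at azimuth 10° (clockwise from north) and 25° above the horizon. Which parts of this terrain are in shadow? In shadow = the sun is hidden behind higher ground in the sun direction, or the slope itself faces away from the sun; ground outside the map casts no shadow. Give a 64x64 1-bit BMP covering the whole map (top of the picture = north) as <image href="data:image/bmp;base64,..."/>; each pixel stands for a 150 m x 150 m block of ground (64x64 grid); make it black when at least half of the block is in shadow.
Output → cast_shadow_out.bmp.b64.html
<image width="64" height="64" href="data:image/bmp;base64,Qk0+AgAAAAAAAD4AAAAoAAAAQAAAAEAAAAABAAEAAAAAAAACAAATCwAAEwsAAAIAAAAAAAAA////AAAAAAAgAAAAAAAA8CAAAAAAAAHwAAAAAAAAA/gAAAAAAAAP+AAAAAAAAB/8AAAAAAAAH/wAAAAAAAA//gAAAAAAAD/+AAAAAAAAP8AAAAAGAAB/wIMAAA4AAH8G/wAADwACJh/xAAAPHAfAH8AAAA4+B8AHCAAYAD/vjwMcAAAAf/cf4DwAAAB/8D/AAAAAAH/4/AAAAAAAfPzwAAAAAADw/+AwAAAAAOH/xvAAAAAAgf/HwAAAACAB/4cAAAAAIAH/gAAAAAAAAfgAAAAAAIAAAAAAAADgAAAAAAAAAAPvAAAAAAAAB/+AAAAAAAAP/+AAAAAAAA//4AAAAAAAD//wAAAAAAA///gAAAAAAH//+AAAAAAA+fgAAAAAAAAB+AAAAAAAGAB8BAAAAAAf8B4EAAAAAD//B4QAAAAAP/8HgAAAAAAf/yYADAAAAA4AMAAAAAAAHgMxgAAAAAAfj7GAAAAAABCPwAAAAAAAAM/AAAAAABwA38AAAAAAP0AQwAAAAAB/wAAAAAAADPjAAAAAAAAYAfwAGAAAAAAB/gAgAAAAAAHOAAAAAAAAAA8AAAAAAAAABwAAAAAAAIAAAAMAAAAPwAAAAwGAA/EAAAAAB44P4AAAAAB/Px/gAAAP/w8/38AAIA/+AD/4AAAAA/wAA4AAAABA/AAAAAAAAAQAAAAAAA=="/>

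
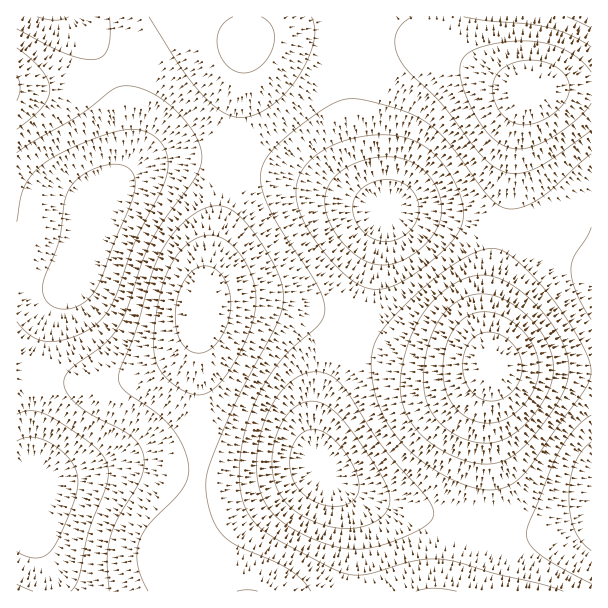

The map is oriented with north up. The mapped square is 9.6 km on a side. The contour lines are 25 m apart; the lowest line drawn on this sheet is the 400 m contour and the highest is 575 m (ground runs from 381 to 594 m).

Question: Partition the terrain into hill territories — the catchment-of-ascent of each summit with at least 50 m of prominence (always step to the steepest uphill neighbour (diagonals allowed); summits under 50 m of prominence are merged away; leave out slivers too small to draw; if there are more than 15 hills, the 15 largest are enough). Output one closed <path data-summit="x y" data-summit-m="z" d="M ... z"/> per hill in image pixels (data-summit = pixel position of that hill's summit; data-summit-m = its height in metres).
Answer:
<path data-summit="203 308" data-summit-m="564" d="M191 158l-29 2-19 6-21 14-16 15-8 14-16 55-9 17-17 19-10 26-12 69-3 63 3 18 0 54 16 46 2 15 302 1 2-56-2-20-11-22-24-27-5-17 0-31 10-35 30-58 10-27 22-89-102-35-54-12z"/><path data-summit="531 92" data-summit-m="568" d="M591 16l-521 1 20 22 18 27 10 23 8 25 1 41-5 15-10 16 1 2 24-19 25-9 29-2 39 5 64 15 93 33 20 0 31 5 99 22 21 8 33 19z"/><path data-summit="494 366" data-summit-m="594" d="M407 211l-20 0-2 4-21 84-10 27-30 58-10 35 0 31 5 17 10 11 10 8 32 14 127 34 47 0 25-6 18-8 4-4 0-250-19-13-36-15-69-16z"/><path data-summit="17 87" data-summit-m="528" d="M69 16l-53 1 1 269 39 2 10-4 10-8 6-12 16-55 6-12 14-18 9-24 0-32-12-42-21-36z"/>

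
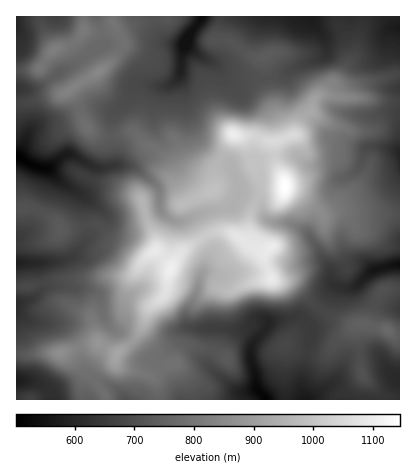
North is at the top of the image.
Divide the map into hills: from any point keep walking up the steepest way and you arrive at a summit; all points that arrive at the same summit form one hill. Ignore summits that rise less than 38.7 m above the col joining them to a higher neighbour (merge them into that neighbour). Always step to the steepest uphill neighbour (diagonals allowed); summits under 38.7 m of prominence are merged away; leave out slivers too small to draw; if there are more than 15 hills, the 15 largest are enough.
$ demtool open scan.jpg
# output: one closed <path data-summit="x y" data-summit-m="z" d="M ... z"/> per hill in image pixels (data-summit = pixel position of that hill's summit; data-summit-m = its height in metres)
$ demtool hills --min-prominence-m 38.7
<path data-summit="286 186" data-summit-m="1145" d="M400 16l-245 0 2 14 5 8 14 6 10-1 10 10 18 10 16 20 4 1 42-7 12-6-1 9 6 14 15 20 22 24 32 10 6 0-4 4-5 16-13 9-4 0-5-9-5-3-20 1-18-11-18 0-16 5-2 2 1 18-7 6-12 3-9-25-21-13-12-13-13-32-1-14-6-15-12 9-26-1-4 2-9 13-12 12-4 10 0 16 4 18 0 6-3 4-16 2-24-13-6-1-19 14 17 16 24 15 22 18 28-2 18-5 4-3 6 10 14 5 22-9 28-6 5-5 5-10 10 4 10 6 3 12 5 6 24 4 17 10 20 32 2 14 5 6 6 2 12-1 18-16 28-7z"/><path data-summit="170 270" data-summit-m="1106" d="M86 197l-1 21 3 20-16 19-10 4-26 3 6 26 10-4 14 0 18 2 12 4 4 6 3 18 4 8 7 6 10 5 22 23 14 0 18-18 3-8 5-4 4 0-3-4 0-10 10-22 3-16 11-24-1-8-11-20-5-6-14 4-6-1-8-4-6-10-4 3-18 5-28 2z"/><path data-summit="98 72" data-summit-m="843" d="M154 16l-56 0 5 18 0 10-3 3-58 39-8 3-18 1 0 67 26 11 8-1 16-13 6 1 24 13 8 0 10-4 1-8-4-18 0-16 4-10 12-12 9-13 4-2 30 0 9-9 2-4 1-18 3-10-13-1-10-5-5-8z"/><path data-summit="272 248" data-summit-m="1095" d="M240 192l-3 8-5 6-41 12 5 1 6 9 8 16 1 8-11 24-3 16-9 18-1 14 3 4 58 1 8 10 14-17 26-6 10 5 2-1 13-14 14-20-4-6-2-14-25-36-14-7-12 0-10-3-5-6-3-12z"/><path data-summit="234 134" data-summit-m="1102" d="M186 44l-4 10-3 26 4 8 5 28 12 24 10 11 21 13 9 25 12-3 7-6-1-18 12-6 24-1 14 10 24 0 5 3 5 9 8-2 9-7 8-20-37-10-22-24-13-18-7-14-2-9-10 4-42 7-10-6-10-15-18-10z"/><path data-summit="388 330" data-summit-m="770" d="M400 264l-28 7-18 16-20 0-13 19-14 14 4 8 0 8-9 40 0 16 2 8 96 0z"/><path data-summit="60 230" data-summit-m="733" d="M18 157l-2 1 0 104 40 0 16-5 16-19-3-20 0-20-27-18-10-11-14-3z"/><path data-summit="54 50" data-summit-m="821" d="M96 16l-80 0 0 72 22 0 62-41 3-3 0-10z"/><path data-summit="30 398" data-summit-m="665" d="M16 380l0 20 35 0-3-10-6-5-8-3z"/>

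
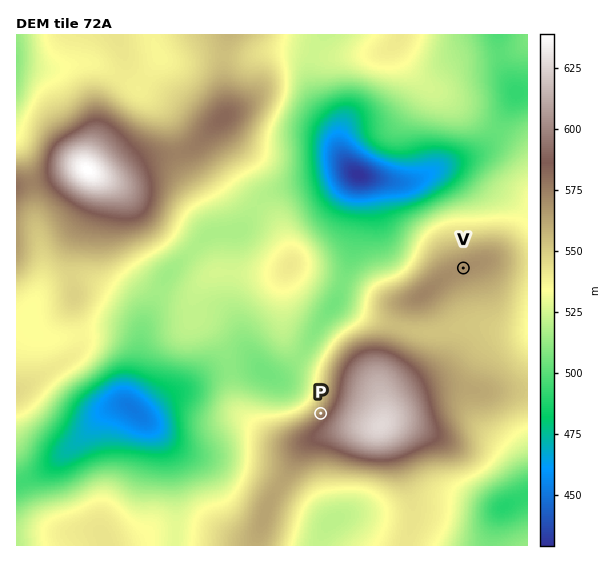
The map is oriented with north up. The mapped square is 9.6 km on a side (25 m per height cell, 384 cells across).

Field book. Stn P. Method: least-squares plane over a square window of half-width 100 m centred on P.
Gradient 6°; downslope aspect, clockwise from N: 313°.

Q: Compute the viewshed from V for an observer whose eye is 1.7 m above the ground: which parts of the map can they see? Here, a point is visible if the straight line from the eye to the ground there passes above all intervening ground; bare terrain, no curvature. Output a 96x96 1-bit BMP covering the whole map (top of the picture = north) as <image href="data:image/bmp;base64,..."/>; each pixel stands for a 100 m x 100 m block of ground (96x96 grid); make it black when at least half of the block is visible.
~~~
<image width="96" height="96" href="data:image/bmp;base64,Qk2+BAAAAAAAAD4AAAAoAAAAYAAAAGAAAAABAAEAAAAAAIAEAAATCwAAEwsAAAIAAAAAAAAA////AAAAAAAAAAAAAAAAAAAAAAAAAAAAAAAAAAAAAAAAAAAAAAAAAAAAAAAAAAAAAAAAAAAAAAAAAAAAAAAAAAAAAAAAAAAAAAAAAAAAAAAAAAAAAAAAAAAAAAAAAAAAAAAAAAAAAAAAAAAAAAAAAAAAAAAAAAAAAAAAAAAAAAAAAAAAAAAAAAAAAAAAAAAAAAAAAAAAAAAAAAAAAAAAAAAAAAAAAAAAAAAAAAAAAAAAAAAAAAAAAAAAAAAAAAAAAAAAAAAAAAAAAAAAAAAAAAAAAAAAAAAAAAAAAAAAAAAAAAAAAAAAAAAAAAAAAAAAAAAAAAAAOAAAAAAAAAAAAAAA+AAAAAAAAAAAAAAD8AAAAAAAAAAAAAAP8AAAAAAAAAAAAAA/4AAAAAAAAAAAAAP/4AAAAAAAAAAAAAf/4AAAAAAAAAAAAAf/4AAAAAAAAAAAAAf/4ACAAAAAAAAAAAf/4YDgAAAAAAAAAAf////wAAAAAAAAAA/////4AAAAAAAAAA/////8AAAAAAAAAB/////+AAAAAAAAAD//////gAAAAAAAAH//////wAAAAAAAAP//////8AAAAAAAAf/////+OAAAAAAAAP/////8GAAAAAAAAB/////gHAAAAAAAAAAD//gAHgAAAAAAAAAA//gAPgAAAAAAAAAAP/AAPwAAAAAAAAAAB/AAPwAAAAAAAAAAAeAAP4AAAAAAAAAAAGAAP8AAAAAAAAAAAAAAP+AAAAAAAAAHAAAAP/AAAAAAAAAPgAAAP/gAAAAAAAAHwACAP/wAAAAAAAAD4ADAP/8AAAAAAAAB+ADgP/+AAAAAAAAA/gDgP//AAAAAAAAAfwDgP//wAAAQAAAAHwDgH//8AAAYAAAAAADAB//+AAAYAAAAAACAB///AAAQAAAAAACAAf//wAAwAAAAAAAAAH//8AAgAAAAAAAAAD///gBgAAAAAAAAAB///8BgAAAAAAAAAB////DgAAAAAAAAAB/////gAAAAAAAAAH/////wAAAAAAAAAP/////wAAAAAAAAAf/////wAAAAAAAAA//////wAAAAAAAAA//////wAAAAAAAAA//////wAAAAAAAAA//////4AAAAAAAAA//////4AAAAAAAAA//////4AAAAAAAAA//////8AAAAAAAAA//////8AAAAAAAAA//wf//8AAAAAAAAAf/AP//8AAAAAAAAAf8AH//+AAAAAAAAAPwAD//+AAAAAAAAAPgAB///AA//+AAAAOAAA///AB///gAAAMAAAf//wB///wAAAAAAAP//4H///4AAAAAAAH///f///8AAAAAAAD///////8AAAAAAAA///////+AAAAAAAAf//////+AAAAAAAAP///////AAAAAAAAH///////8AAAAAAAH///////8AAAAAAAH///////8AAAAAAAH///////8AAAAAAAP///////8AAAAAAP///H////8AAAAAA///4A////8AAAAAA///4AP///8AAAAAAf//4AP///8="/>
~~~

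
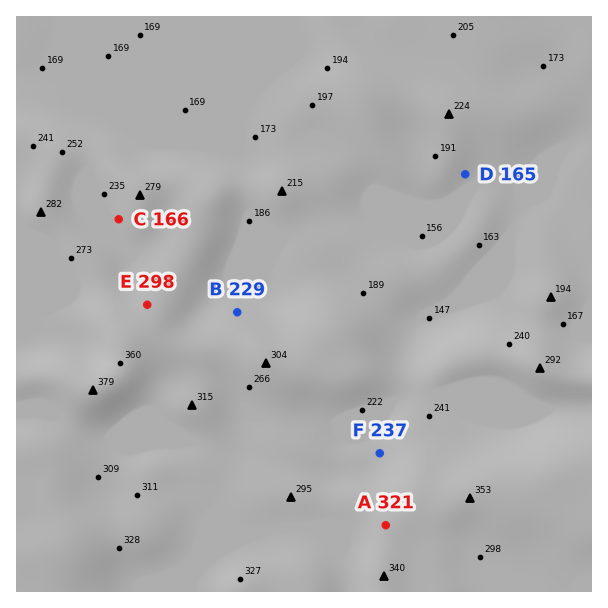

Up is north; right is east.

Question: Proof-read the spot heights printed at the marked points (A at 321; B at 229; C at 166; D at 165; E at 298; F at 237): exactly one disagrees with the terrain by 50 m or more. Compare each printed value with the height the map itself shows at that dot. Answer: C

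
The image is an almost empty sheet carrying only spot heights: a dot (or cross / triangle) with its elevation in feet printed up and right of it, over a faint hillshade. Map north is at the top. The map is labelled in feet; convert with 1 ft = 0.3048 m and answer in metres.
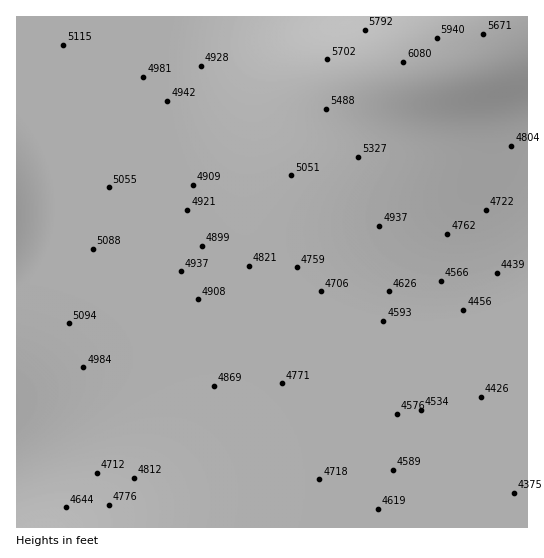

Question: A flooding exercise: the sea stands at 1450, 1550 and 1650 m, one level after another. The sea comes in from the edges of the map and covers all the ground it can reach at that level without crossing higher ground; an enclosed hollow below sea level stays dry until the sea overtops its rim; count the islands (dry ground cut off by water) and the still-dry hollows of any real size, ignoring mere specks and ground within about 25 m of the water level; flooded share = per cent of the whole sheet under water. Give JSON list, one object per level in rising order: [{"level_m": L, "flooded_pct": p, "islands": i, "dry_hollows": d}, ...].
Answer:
[{"level_m": 1450, "flooded_pct": 30, "islands": 0, "dry_hollows": 0}, {"level_m": 1550, "flooded_pct": 75, "islands": 0, "dry_hollows": 0}, {"level_m": 1650, "flooded_pct": 92, "islands": 0, "dry_hollows": 0}]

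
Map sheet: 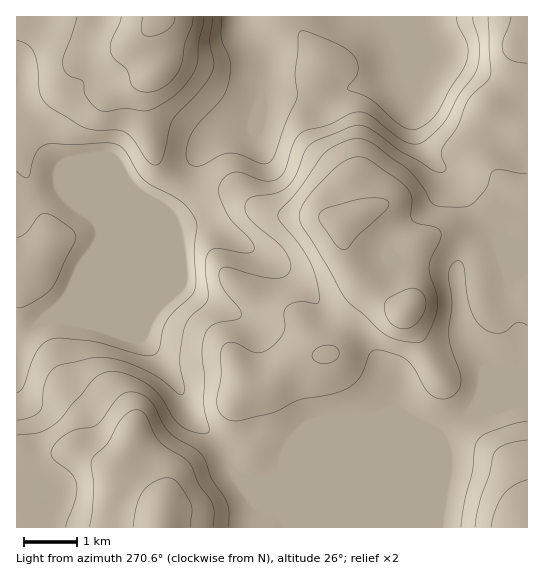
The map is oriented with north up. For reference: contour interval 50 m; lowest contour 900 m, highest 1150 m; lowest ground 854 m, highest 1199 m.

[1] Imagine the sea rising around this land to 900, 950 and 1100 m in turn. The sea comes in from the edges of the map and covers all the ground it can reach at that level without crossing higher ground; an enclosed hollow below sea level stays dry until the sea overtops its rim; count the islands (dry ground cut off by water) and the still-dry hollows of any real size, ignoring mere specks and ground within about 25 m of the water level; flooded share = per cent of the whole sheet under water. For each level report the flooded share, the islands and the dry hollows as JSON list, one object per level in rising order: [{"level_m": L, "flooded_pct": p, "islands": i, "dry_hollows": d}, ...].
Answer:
[{"level_m": 900, "flooded_pct": 19, "islands": 0, "dry_hollows": 0}, {"level_m": 950, "flooded_pct": 32, "islands": 0, "dry_hollows": 0}, {"level_m": 1100, "flooded_pct": 88, "islands": 1, "dry_hollows": 0}]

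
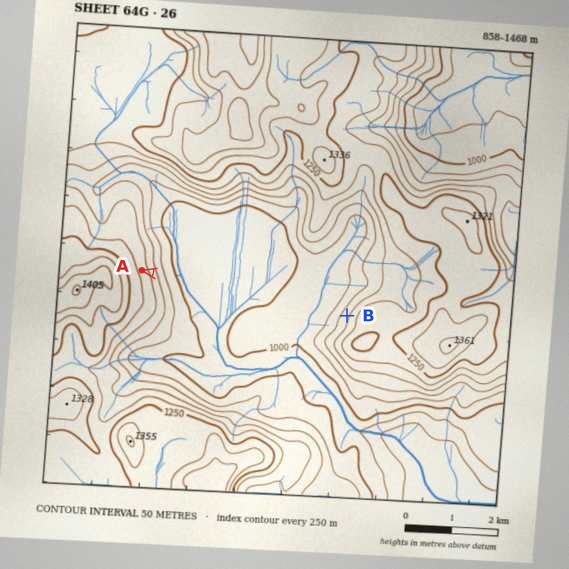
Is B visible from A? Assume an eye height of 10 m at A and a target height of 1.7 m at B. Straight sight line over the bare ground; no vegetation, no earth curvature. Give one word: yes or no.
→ yes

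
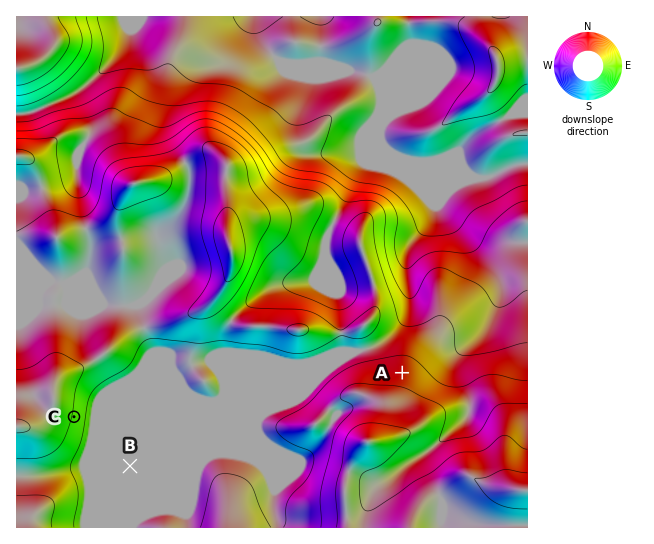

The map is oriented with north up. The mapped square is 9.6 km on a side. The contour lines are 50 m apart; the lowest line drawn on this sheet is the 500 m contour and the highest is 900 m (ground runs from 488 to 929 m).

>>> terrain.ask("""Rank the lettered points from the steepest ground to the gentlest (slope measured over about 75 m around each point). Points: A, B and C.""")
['C', 'A', 'B']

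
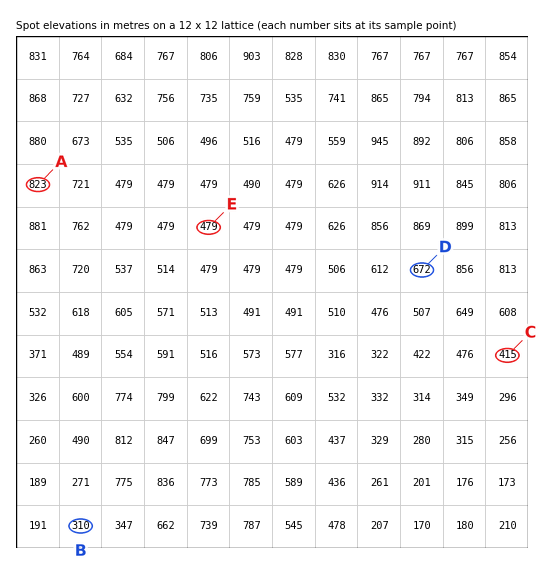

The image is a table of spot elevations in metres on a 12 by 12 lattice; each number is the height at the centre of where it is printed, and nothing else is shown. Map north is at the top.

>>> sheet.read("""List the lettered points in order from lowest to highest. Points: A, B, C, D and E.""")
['B', 'C', 'E', 'D', 'A']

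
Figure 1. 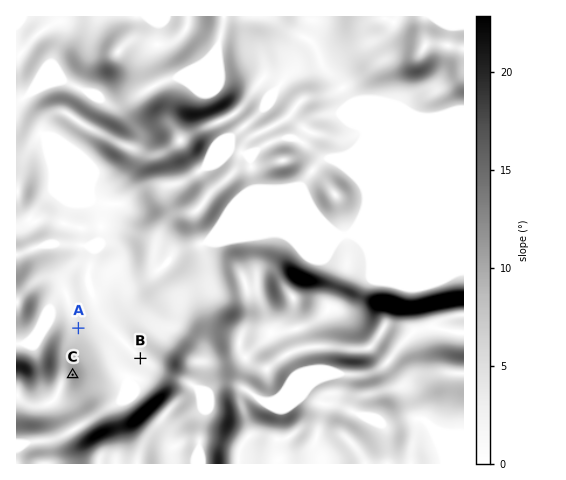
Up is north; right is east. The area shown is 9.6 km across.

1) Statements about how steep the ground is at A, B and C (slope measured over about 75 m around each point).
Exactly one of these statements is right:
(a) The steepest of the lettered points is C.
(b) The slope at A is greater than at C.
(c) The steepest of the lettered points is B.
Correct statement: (a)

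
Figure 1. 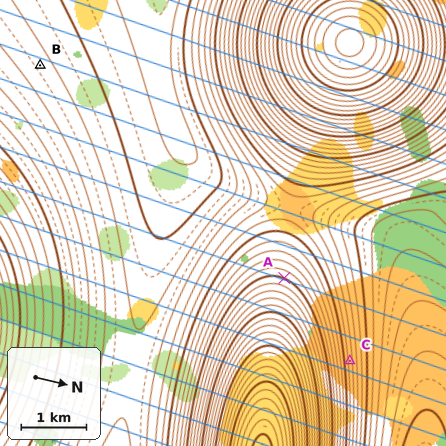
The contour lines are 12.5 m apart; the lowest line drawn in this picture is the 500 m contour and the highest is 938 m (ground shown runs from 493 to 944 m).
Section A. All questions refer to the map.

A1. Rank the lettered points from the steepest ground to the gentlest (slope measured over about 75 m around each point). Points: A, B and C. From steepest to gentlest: C A B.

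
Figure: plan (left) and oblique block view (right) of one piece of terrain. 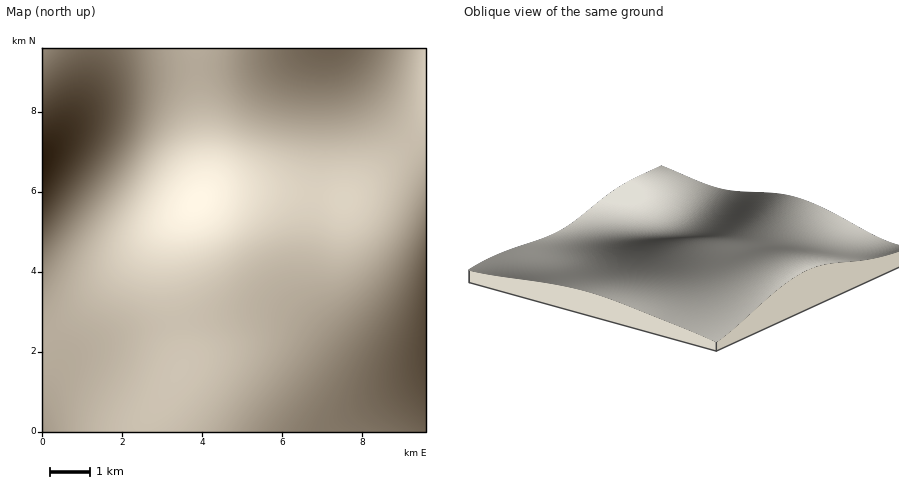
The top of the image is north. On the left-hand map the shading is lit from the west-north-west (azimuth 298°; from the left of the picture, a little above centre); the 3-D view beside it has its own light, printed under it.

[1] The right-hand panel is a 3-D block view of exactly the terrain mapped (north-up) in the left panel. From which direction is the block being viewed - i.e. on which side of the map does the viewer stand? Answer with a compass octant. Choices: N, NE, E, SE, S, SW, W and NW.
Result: SE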